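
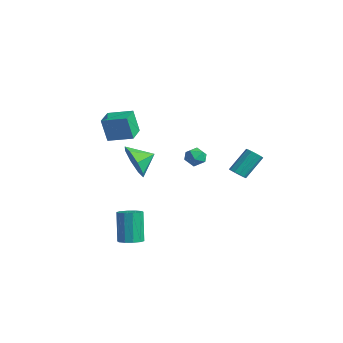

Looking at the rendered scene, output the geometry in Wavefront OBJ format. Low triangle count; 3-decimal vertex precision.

v 2.725 2.898 0.143
v 3.191 2.725 0.325
v 3.142 3.849 1.519
v 2.675 4.022 1.337
v 3.25 2.961 0.106
v 3.2 4.085 1.299
v 3.107 3.173 -0.1
v 3.058 4.297 1.094
v 2.819 3.28 -0.212
v 2.769 4.404 0.981
v 2.495 3.241 -0.189
v 2.445 4.365 1.005
v 2.258 3.071 -0.039
v 2.209 4.195 1.155
v 2.2 2.835 0.181
v 2.15 3.959 1.374
v 2.342 2.623 0.386
v 2.293 3.747 1.58
v 2.631 2.516 0.499
v 2.581 3.64 1.692
v 2.955 2.555 0.475
v 2.905 3.679 1.669
v -1.688 3.291 0.149
v -1.303 3.652 -0.317
v -1.477 2.328 -0.423
v -1.092 2.689 -0.889
v -0.86 2.606 -0.229
v -0.99 3.201 0.124
v -1.79 2.779 -0.864
v -1.92 3.374 -0.511
v -1.366 3.336 -0.943
v -0.791 3.229 -0.551
v -1.989 2.751 -0.189
v -1.414 2.644 0.203
v 3.44 -3.884 3.202
v 3.96 -3.673 2.279
v 3.68 -2.836 3.578
v 3.158 -3.476 2.243
v 2.521 -3.519 2.768
v 2.423 -3.776 3.547
v 2.92 -4.096 4.124
v 3.722 -4.293 4.161
v 4.359 -4.25 3.636
v 4.457 -3.993 2.856
v -0.156 -3.266 3.054
v -0.388 -3.506 4.465
v -0.987 -2.372 3.069
v -1.219 -2.612 4.48
v 0.859 -2.328 3.38
v 0.627 -2.568 4.791
v 0.028 -1.434 3.395
v -0.204 -1.674 4.806
v 2.685 -3.658 -2.938
v 3.319 -3.454 -2.758
v 2.709 -3.117 -1.001
v 2.075 -3.322 -1.182
v 3.105 -3.113 -2.897
v 2.495 -2.776 -1.14
v 2.731 -2.98 -3.053
v 2.121 -2.643 -1.296
v 2.339 -3.106 -3.164
v 1.729 -2.769 -1.408
v 2.079 -3.443 -3.19
v 1.47 -3.106 -1.433
v 2.051 -3.863 -3.119
v 1.441 -3.526 -1.362
v 2.265 -4.204 -2.98
v 1.655 -3.867 -1.223
v 2.639 -4.337 -2.824
v 2.029 -4 -1.067
v 3.031 -4.211 -2.712
v 2.421 -3.874 -0.956
v 3.29 -3.874 -2.687
v 2.681 -3.537 -0.93
f 2 1 5
f 2 5 3
f 3 5 6
f 3 6 4
f 5 1 7
f 5 7 6
f 6 7 8
f 6 8 4
f 7 1 9
f 7 9 8
f 8 9 10
f 8 10 4
f 9 1 11
f 9 11 10
f 10 11 12
f 10 12 4
f 11 1 13
f 11 13 12
f 12 13 14
f 12 14 4
f 13 1 15
f 13 15 14
f 14 15 16
f 14 16 4
f 15 1 17
f 15 17 16
f 16 17 18
f 16 18 4
f 17 1 19
f 17 19 18
f 18 19 20
f 18 20 4
f 19 1 21
f 19 21 20
f 20 21 22
f 20 22 4
f 21 1 2
f 21 2 22
f 22 2 3
f 22 3 4
f 23 34 28
f 23 28 24
f 23 24 30
f 23 30 33
f 23 33 34
f 24 28 32
f 28 34 27
f 34 33 25
f 33 30 29
f 30 24 31
f 26 32 27
f 26 27 25
f 26 25 29
f 26 29 31
f 26 31 32
f 27 32 28
f 25 27 34
f 29 25 33
f 31 29 30
f 32 31 24
f 36 35 38
f 36 38 37
f 38 35 39
f 38 39 37
f 39 35 40
f 39 40 37
f 40 35 41
f 40 41 37
f 41 35 42
f 41 42 37
f 42 35 43
f 42 43 37
f 43 35 44
f 43 44 37
f 44 35 36
f 44 36 37
f 46 48 45
f 49 46 45
f 45 48 47
f 47 49 45
f 46 52 48
f 50 46 49
f 50 52 46
f 48 52 47
f 51 49 47
f 47 52 51
f 51 50 49
f 52 50 51
f 54 53 57
f 54 57 55
f 55 57 58
f 55 58 56
f 57 53 59
f 57 59 58
f 58 59 60
f 58 60 56
f 59 53 61
f 59 61 60
f 60 61 62
f 60 62 56
f 61 53 63
f 61 63 62
f 62 63 64
f 62 64 56
f 63 53 65
f 63 65 64
f 64 65 66
f 64 66 56
f 65 53 67
f 65 67 66
f 66 67 68
f 66 68 56
f 67 53 69
f 67 69 68
f 68 69 70
f 68 70 56
f 69 53 71
f 69 71 70
f 70 71 72
f 70 72 56
f 71 53 73
f 71 73 72
f 72 73 74
f 72 74 56
f 73 53 54
f 73 54 74
f 74 54 55
f 74 55 56



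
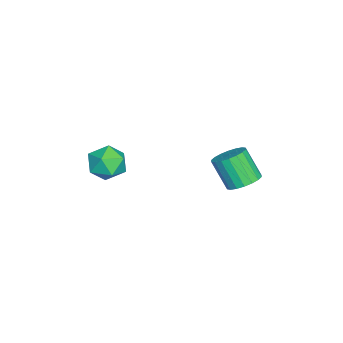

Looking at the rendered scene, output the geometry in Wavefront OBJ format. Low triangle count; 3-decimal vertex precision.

v 0.133 4.009 -4.671
v 1.127 3.806 -4.489
v 0.62 2.829 -2.808
v -0.373 3.031 -2.989
v 1.063 4.207 -4.276
v 0.557 3.229 -2.594
v 0.816 4.568 -4.14
v 0.31 3.59 -2.458
v 0.433 4.819 -4.11
v -0.073 3.841 -2.428
v -0.009 4.909 -4.19
v -0.515 3.931 -2.509
v -0.423 4.821 -4.366
v -0.929 3.843 -2.685
v -0.727 4.572 -4.602
v -1.233 3.594 -2.921
v -0.86 4.211 -4.852
v -1.367 3.234 -3.171
v -0.797 3.811 -5.066
v -1.303 2.833 -3.384
v -0.55 3.45 -5.202
v -1.056 2.472 -3.52
v -0.167 3.199 -5.232
v -0.673 2.221 -3.55
v 0.275 3.109 -5.151
v -0.231 2.131 -3.47
v 0.689 3.197 -4.975
v 0.183 2.219 -3.294
v 0.993 3.446 -4.739
v 0.487 2.468 -3.058
v 2.389 -1.996 -2.117
v 3.216 -2.414 -2.91
v 1.184 -3.486 -2.59
v 2.011 -3.904 -3.383
v 2.231 -3.963 -2.185
v 2.976 -3.042 -1.893
v 1.424 -2.858 -3.607
v 2.169 -1.937 -3.315
v 2.62 -2.946 -3.831
v 3.119 -3.629 -2.952
v 1.281 -2.271 -2.548
v 1.78 -2.954 -1.669
f 2 1 5
f 2 5 3
f 3 5 6
f 3 6 4
f 5 1 7
f 5 7 6
f 6 7 8
f 6 8 4
f 7 1 9
f 7 9 8
f 8 9 10
f 8 10 4
f 9 1 11
f 9 11 10
f 10 11 12
f 10 12 4
f 11 1 13
f 11 13 12
f 12 13 14
f 12 14 4
f 13 1 15
f 13 15 14
f 14 15 16
f 14 16 4
f 15 1 17
f 15 17 16
f 16 17 18
f 16 18 4
f 17 1 19
f 17 19 18
f 18 19 20
f 18 20 4
f 19 1 21
f 19 21 20
f 20 21 22
f 20 22 4
f 21 1 23
f 21 23 22
f 22 23 24
f 22 24 4
f 23 1 25
f 23 25 24
f 24 25 26
f 24 26 4
f 25 1 27
f 25 27 26
f 26 27 28
f 26 28 4
f 27 1 29
f 27 29 28
f 28 29 30
f 28 30 4
f 29 1 2
f 29 2 30
f 30 2 3
f 30 3 4
f 31 42 36
f 31 36 32
f 31 32 38
f 31 38 41
f 31 41 42
f 32 36 40
f 36 42 35
f 42 41 33
f 41 38 37
f 38 32 39
f 34 40 35
f 34 35 33
f 34 33 37
f 34 37 39
f 34 39 40
f 35 40 36
f 33 35 42
f 37 33 41
f 39 37 38
f 40 39 32



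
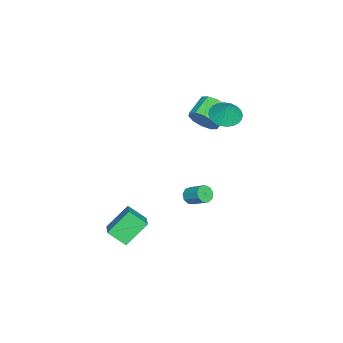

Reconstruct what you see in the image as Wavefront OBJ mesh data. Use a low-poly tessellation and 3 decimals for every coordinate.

v -2.553 -0.263 1.76
v -2.217 -0.616 2.599
v -3.431 -0.249 3.239
v -3.767 0.103 2.4
v -2.061 -0.038 2.565
v -3.275 0.328 3.205
v -2.093 0.454 2.224
v -3.306 0.82 2.863
v -2.3 0.672 1.705
v -3.514 1.038 2.345
v -2.604 0.533 1.208
v -3.818 0.899 1.847
v -2.889 0.089 0.921
v -4.103 0.456 1.561
v -3.045 -0.488 0.955
v -4.259 -0.122 1.595
v -3.014 -0.98 1.297
v -4.227 -0.614 1.936
v -2.806 -1.198 1.815
v -4.02 -0.832 2.455
v -2.502 -1.059 2.313
v -3.716 -0.693 2.952
v 2.523 -1.994 -3.202
v 2.528 -3.048 -2.408
v 3.986 -1.434 -2.468
v 3.991 -2.488 -1.673
v 3.489 -2.912 -4.427
v 3.494 -3.966 -3.632
v 4.952 -2.352 -3.692
v 4.957 -3.406 -2.898
v 0.93 0.055 -2.036
v 1.15 0.3 -2.513
v 1.55 1.25 -1.842
v 1.33 1.005 -1.364
v 0.776 0.42 -2.46
v 1.176 1.369 -1.788
v 0.473 0.369 -2.208
v 0.874 1.319 -1.536
v 0.385 0.172 -1.875
v 0.785 1.121 -1.204
v 0.551 -0.08 -1.618
v 0.951 0.869 -0.946
v 0.895 -0.269 -1.556
v 1.295 0.68 -0.885
v 1.255 -0.306 -1.719
v 1.655 0.644 -1.047
v 1.463 -0.174 -2.03
v 1.863 0.776 -1.358
v 1.421 0.066 -2.343
v 1.822 1.015 -1.672
v -2.205 1.113 2.806
v -1.561 0.405 2.734
v -1.755 1.407 3.934
v -1.371 0.691 2.584
v -1.309 1.042 2.468
v -1.383 1.403 2.403
v -1.582 1.72 2.4
v -1.876 1.945 2.458
v -2.22 2.043 2.569
v -2.561 2 2.717
v -2.849 1.821 2.878
v -3.038 1.535 3.027
v -3.1 1.184 3.144
v -3.026 0.823 3.208
v -2.827 0.506 3.212
v -2.534 0.281 3.153
v -2.19 0.183 3.042
v -1.848 0.226 2.895
f 2 1 5
f 2 5 3
f 3 5 6
f 3 6 4
f 5 1 7
f 5 7 6
f 6 7 8
f 6 8 4
f 7 1 9
f 7 9 8
f 8 9 10
f 8 10 4
f 9 1 11
f 9 11 10
f 10 11 12
f 10 12 4
f 11 1 13
f 11 13 12
f 12 13 14
f 12 14 4
f 13 1 15
f 13 15 14
f 14 15 16
f 14 16 4
f 15 1 17
f 15 17 16
f 16 17 18
f 16 18 4
f 17 1 19
f 17 19 18
f 18 19 20
f 18 20 4
f 19 1 21
f 19 21 20
f 20 21 22
f 20 22 4
f 21 1 2
f 21 2 22
f 22 2 3
f 22 3 4
f 24 26 23
f 27 24 23
f 23 26 25
f 25 27 23
f 24 30 26
f 28 24 27
f 28 30 24
f 26 30 25
f 29 27 25
f 25 30 29
f 29 28 27
f 30 28 29
f 32 31 35
f 32 35 33
f 33 35 36
f 33 36 34
f 35 31 37
f 35 37 36
f 36 37 38
f 36 38 34
f 37 31 39
f 37 39 38
f 38 39 40
f 38 40 34
f 39 31 41
f 39 41 40
f 40 41 42
f 40 42 34
f 41 31 43
f 41 43 42
f 42 43 44
f 42 44 34
f 43 31 45
f 43 45 44
f 44 45 46
f 44 46 34
f 45 31 47
f 45 47 46
f 46 47 48
f 46 48 34
f 47 31 49
f 47 49 48
f 48 49 50
f 48 50 34
f 49 31 32
f 49 32 50
f 50 32 33
f 50 33 34
f 52 51 54
f 52 54 53
f 54 51 55
f 54 55 53
f 55 51 56
f 55 56 53
f 56 51 57
f 56 57 53
f 57 51 58
f 57 58 53
f 58 51 59
f 58 59 53
f 59 51 60
f 59 60 53
f 60 51 61
f 60 61 53
f 61 51 62
f 61 62 53
f 62 51 63
f 62 63 53
f 63 51 64
f 63 64 53
f 64 51 65
f 64 65 53
f 65 51 66
f 65 66 53
f 66 51 67
f 66 67 53
f 67 51 68
f 67 68 53
f 68 51 52
f 68 52 53



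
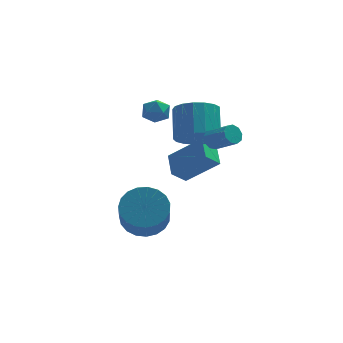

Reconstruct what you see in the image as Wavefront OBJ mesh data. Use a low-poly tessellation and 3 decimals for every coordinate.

v 2.457 -0.336 0.179
v 3.416 -0.644 0.395
v 3.562 0.608 1.536
v 2.603 0.916 1.321
v 3.476 -0.318 0.03
v 3.622 0.933 1.171
v 3.303 0.004 -0.301
v 3.448 1.255 0.841
v 2.936 0.248 -0.522
v 3.081 1.499 0.62
v 2.459 0.358 -0.582
v 2.605 1.61 0.56
v 1.982 0.31 -0.468
v 2.128 1.561 0.674
v 1.614 0.113 -0.205
v 1.759 1.365 0.936
v 1.439 -0.186 0.145
v 1.584 1.065 1.286
v 1.497 -0.52 0.503
v 1.643 0.732 1.645
v 1.775 -0.811 0.787
v 1.921 0.44 1.929
v 2.21 -0.994 0.932
v 2.355 0.258 2.074
v 2.701 -1.025 0.905
v 2.846 0.226 2.046
v 3.136 -0.899 0.711
v 3.282 0.352 1.852
v 2.933 -1.396 0.672
v 3.277 -1.412 0.282
v 4.03 -2.161 0.979
v 3.687 -2.144 1.368
v 3.35 -1.138 0.497
v 4.103 -1.887 1.194
v 3.228 -0.985 0.794
v 3.981 -1.734 1.491
v 2.968 -1.024 1.034
v 3.721 -1.773 1.73
v 2.692 -1.237 1.104
v 3.445 -1.985 1.8
v 2.529 -1.524 0.972
v 3.282 -2.272 1.668
v 2.555 -1.751 0.699
v 3.308 -2.5 1.396
v 2.758 -1.812 0.414
v 3.511 -2.561 1.111
v 3.043 -1.678 0.249
v 3.796 -2.427 0.946
v 0.39 1.622 1.396
v 0.67 1.974 0.853
v 1.15 0.786 1.247
v 1.43 1.138 0.704
v 1.504 1.385 1.36
v 1.034 1.902 1.452
v 0.786 0.858 0.648
v 0.316 1.375 0.74
v 0.915 1.502 0.391
v 1.358 1.827 0.831
v 0.462 0.933 1.269
v 0.905 1.258 1.709
v -0.131 -2.858 -2.89
v 0.867 -3.166 -3.068
v 0.69 -4.61 -1.568
v -0.309 -4.302 -1.39
v 0.921 -2.854 -2.762
v 0.744 -4.298 -1.261
v 0.793 -2.542 -2.477
v 0.615 -3.987 -0.977
v 0.504 -2.286 -2.264
v 0.327 -3.73 -0.764
v 0.107 -2.128 -2.159
v -0.071 -3.572 -0.659
v -0.333 -2.096 -2.181
v -0.51 -3.54 -0.681
v -0.737 -2.196 -2.325
v -0.914 -3.641 -0.825
v -1.037 -2.411 -2.567
v -1.214 -3.855 -1.067
v -1.18 -2.703 -2.865
v -1.357 -4.147 -1.364
v -1.142 -3.021 -3.167
v -1.319 -4.466 -1.666
v -0.929 -3.312 -3.421
v -1.106 -4.756 -1.921
v -0.578 -3.524 -3.584
v -0.755 -4.968 -2.083
v -0.15 -3.62 -3.626
v -0.327 -5.065 -2.126
v 0.281 -3.585 -3.542
v 0.104 -5.029 -2.041
v 0.641 -3.425 -3.344
v 0.464 -4.869 -1.844
v 2.781 -0.611 -0.814
v 2.796 0.547 -0.342
v 1.377 -0.074 -2.088
v 1.392 1.083 -1.616
v 3.448 -0.363 -1.444
v 3.463 0.794 -0.972
v 2.044 0.173 -2.718
v 2.059 1.331 -2.246
f 2 1 5
f 2 5 3
f 3 5 6
f 3 6 4
f 5 1 7
f 5 7 6
f 6 7 8
f 6 8 4
f 7 1 9
f 7 9 8
f 8 9 10
f 8 10 4
f 9 1 11
f 9 11 10
f 10 11 12
f 10 12 4
f 11 1 13
f 11 13 12
f 12 13 14
f 12 14 4
f 13 1 15
f 13 15 14
f 14 15 16
f 14 16 4
f 15 1 17
f 15 17 16
f 16 17 18
f 16 18 4
f 17 1 19
f 17 19 18
f 18 19 20
f 18 20 4
f 19 1 21
f 19 21 20
f 20 21 22
f 20 22 4
f 21 1 23
f 21 23 22
f 22 23 24
f 22 24 4
f 23 1 25
f 23 25 24
f 24 25 26
f 24 26 4
f 25 1 27
f 25 27 26
f 26 27 28
f 26 28 4
f 27 1 2
f 27 2 28
f 28 2 3
f 28 3 4
f 30 29 33
f 30 33 31
f 31 33 34
f 31 34 32
f 33 29 35
f 33 35 34
f 34 35 36
f 34 36 32
f 35 29 37
f 35 37 36
f 36 37 38
f 36 38 32
f 37 29 39
f 37 39 38
f 38 39 40
f 38 40 32
f 39 29 41
f 39 41 40
f 40 41 42
f 40 42 32
f 41 29 43
f 41 43 42
f 42 43 44
f 42 44 32
f 43 29 45
f 43 45 44
f 44 45 46
f 44 46 32
f 45 29 47
f 45 47 46
f 46 47 48
f 46 48 32
f 47 29 30
f 47 30 48
f 48 30 31
f 48 31 32
f 49 60 54
f 49 54 50
f 49 50 56
f 49 56 59
f 49 59 60
f 50 54 58
f 54 60 53
f 60 59 51
f 59 56 55
f 56 50 57
f 52 58 53
f 52 53 51
f 52 51 55
f 52 55 57
f 52 57 58
f 53 58 54
f 51 53 60
f 55 51 59
f 57 55 56
f 58 57 50
f 62 61 65
f 62 65 63
f 63 65 66
f 63 66 64
f 65 61 67
f 65 67 66
f 66 67 68
f 66 68 64
f 67 61 69
f 67 69 68
f 68 69 70
f 68 70 64
f 69 61 71
f 69 71 70
f 70 71 72
f 70 72 64
f 71 61 73
f 71 73 72
f 72 73 74
f 72 74 64
f 73 61 75
f 73 75 74
f 74 75 76
f 74 76 64
f 75 61 77
f 75 77 76
f 76 77 78
f 76 78 64
f 77 61 79
f 77 79 78
f 78 79 80
f 78 80 64
f 79 61 81
f 79 81 80
f 80 81 82
f 80 82 64
f 81 61 83
f 81 83 82
f 82 83 84
f 82 84 64
f 83 61 85
f 83 85 84
f 84 85 86
f 84 86 64
f 85 61 87
f 85 87 86
f 86 87 88
f 86 88 64
f 87 61 89
f 87 89 88
f 88 89 90
f 88 90 64
f 89 61 91
f 89 91 90
f 90 91 92
f 90 92 64
f 91 61 62
f 91 62 92
f 92 62 63
f 92 63 64
f 94 96 93
f 97 94 93
f 93 96 95
f 95 97 93
f 94 100 96
f 98 94 97
f 98 100 94
f 96 100 95
f 99 97 95
f 95 100 99
f 99 98 97
f 100 98 99



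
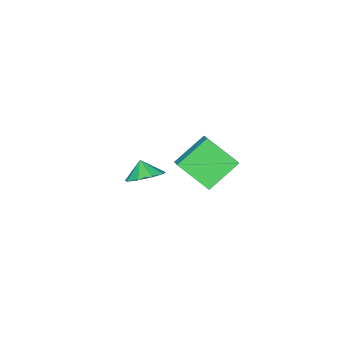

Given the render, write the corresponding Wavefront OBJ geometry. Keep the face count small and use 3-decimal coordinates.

v 0.944 -3.535 -3.392
v 1.602 -4.329 -3.712
v 0.676 -4.105 -2.528
v 1.971 -3.853 -3.284
v 1.859 -3.228 -2.906
v 1.319 -2.747 -2.755
v 0.604 -2.634 -2.903
v 0.048 -2.942 -3.279
v -0.088 -3.528 -3.709
v 0.259 -4.117 -3.99
v 0.926 -4.433 -3.991
v 1.892 2.964 1.99
v 2.403 1.451 3.307
v 2.562 3.704 2.581
v 3.072 2.191 3.898
v 3.488 2.469 0.802
v 3.998 0.956 2.119
v 4.157 3.209 1.393
v 4.668 1.696 2.71
f 2 1 4
f 2 4 3
f 4 1 5
f 4 5 3
f 5 1 6
f 5 6 3
f 6 1 7
f 6 7 3
f 7 1 8
f 7 8 3
f 8 1 9
f 8 9 3
f 9 1 10
f 9 10 3
f 10 1 11
f 10 11 3
f 11 1 2
f 11 2 3
f 13 15 12
f 16 13 12
f 12 15 14
f 14 16 12
f 13 19 15
f 17 13 16
f 17 19 13
f 15 19 14
f 18 16 14
f 14 19 18
f 18 17 16
f 19 17 18



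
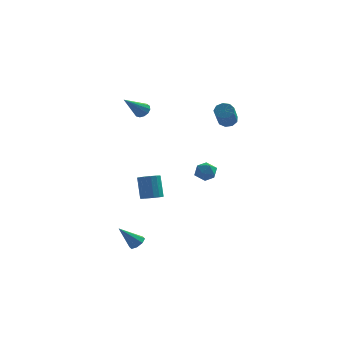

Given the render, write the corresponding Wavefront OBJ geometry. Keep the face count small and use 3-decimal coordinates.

v -3.411 3.799 2.739
v -3.194 4.063 3.143
v -4.289 2.801 3.861
v -3.446 4.207 3.074
v -3.687 4.222 2.898
v -3.84 4.102 2.671
v -3.857 3.885 2.466
v -3.732 3.641 2.348
v -3.505 3.447 2.353
v -3.248 3.365 2.481
v -3.043 3.42 2.69
v -2.954 3.595 2.915
v -3.01 3.835 3.084
v -2.833 -3.269 -4.104
v -2.585 -2.915 -3.816
v -3.747 -3.531 -2.996
v -2.884 -2.758 -4.025
v -3.154 -2.9 -4.281
v -3.235 -3.259 -4.433
v -3.082 -3.624 -4.393
v -2.782 -3.781 -4.183
v -2.513 -3.638 -3.927
v -2.431 -3.28 -3.775
v 1.386 1.883 2.962
v 1.655 2.198 3.339
v 1.564 1.012 4.395
v 1.294 0.697 4.018
v 1.277 2.253 3.368
v 1.186 1.067 4.424
v 0.95 2.135 3.208
v 0.859 0.949 4.263
v 0.827 1.899 2.932
v 0.736 0.713 3.988
v 0.965 1.656 2.671
v 0.874 0.47 3.726
v 1.3 1.518 2.546
v 1.209 0.333 3.601
v 1.675 1.552 2.615
v 1.584 0.366 3.671
v 1.915 1.74 2.848
v 1.824 0.555 3.903
v 1.907 1.995 3.133
v 1.816 0.81 4.189
v 0.599 -1.877 1.242
v 1.161 -2.055 0.94
v 0.039 -2.485 0.56
v 0.601 -2.663 0.258
v 0.473 -2.875 0.873
v 0.819 -2.499 1.294
v 0.381 -2.041 0.206
v 0.727 -1.665 0.627
v 1.026 -2.157 0.3
v 1.083 -2.672 0.712
v 0.117 -1.868 0.788
v 0.174 -2.383 1.2
v -2.464 0.113 -2.285
v -2.027 0.549 -2.408
v -2.258 1.144 -1.117
v -2.696 0.707 -0.995
v -2.306 0.677 -2.517
v -2.538 1.272 -1.226
v -2.628 0.653 -2.564
v -2.859 1.248 -1.273
v -2.906 0.485 -2.536
v -3.137 1.08 -1.245
v -3.066 0.217 -2.441
v -3.297 0.812 -1.15
v -3.064 -0.079 -2.305
v -3.295 0.516 -1.014
v -2.902 -0.324 -2.163
v -3.133 0.271 -0.872
v -2.622 -0.452 -2.054
v -2.854 0.143 -0.763
v -2.301 -0.428 -2.007
v -2.532 0.167 -0.716
v -2.023 -0.26 -2.035
v -2.254 0.335 -0.744
v -1.863 0.008 -2.13
v -2.094 0.603 -0.839
v -1.865 0.304 -2.266
v -2.096 0.899 -0.975
f 2 1 4
f 2 4 3
f 4 1 5
f 4 5 3
f 5 1 6
f 5 6 3
f 6 1 7
f 6 7 3
f 7 1 8
f 7 8 3
f 8 1 9
f 8 9 3
f 9 1 10
f 9 10 3
f 10 1 11
f 10 11 3
f 11 1 12
f 11 12 3
f 12 1 13
f 12 13 3
f 13 1 2
f 13 2 3
f 15 14 17
f 15 17 16
f 17 14 18
f 17 18 16
f 18 14 19
f 18 19 16
f 19 14 20
f 19 20 16
f 20 14 21
f 20 21 16
f 21 14 22
f 21 22 16
f 22 14 23
f 22 23 16
f 23 14 15
f 23 15 16
f 25 24 28
f 25 28 26
f 26 28 29
f 26 29 27
f 28 24 30
f 28 30 29
f 29 30 31
f 29 31 27
f 30 24 32
f 30 32 31
f 31 32 33
f 31 33 27
f 32 24 34
f 32 34 33
f 33 34 35
f 33 35 27
f 34 24 36
f 34 36 35
f 35 36 37
f 35 37 27
f 36 24 38
f 36 38 37
f 37 38 39
f 37 39 27
f 38 24 40
f 38 40 39
f 39 40 41
f 39 41 27
f 40 24 42
f 40 42 41
f 41 42 43
f 41 43 27
f 42 24 25
f 42 25 43
f 43 25 26
f 43 26 27
f 44 55 49
f 44 49 45
f 44 45 51
f 44 51 54
f 44 54 55
f 45 49 53
f 49 55 48
f 55 54 46
f 54 51 50
f 51 45 52
f 47 53 48
f 47 48 46
f 47 46 50
f 47 50 52
f 47 52 53
f 48 53 49
f 46 48 55
f 50 46 54
f 52 50 51
f 53 52 45
f 57 56 60
f 57 60 58
f 58 60 61
f 58 61 59
f 60 56 62
f 60 62 61
f 61 62 63
f 61 63 59
f 62 56 64
f 62 64 63
f 63 64 65
f 63 65 59
f 64 56 66
f 64 66 65
f 65 66 67
f 65 67 59
f 66 56 68
f 66 68 67
f 67 68 69
f 67 69 59
f 68 56 70
f 68 70 69
f 69 70 71
f 69 71 59
f 70 56 72
f 70 72 71
f 71 72 73
f 71 73 59
f 72 56 74
f 72 74 73
f 73 74 75
f 73 75 59
f 74 56 76
f 74 76 75
f 75 76 77
f 75 77 59
f 76 56 78
f 76 78 77
f 77 78 79
f 77 79 59
f 78 56 80
f 78 80 79
f 79 80 81
f 79 81 59
f 80 56 57
f 80 57 81
f 81 57 58
f 81 58 59



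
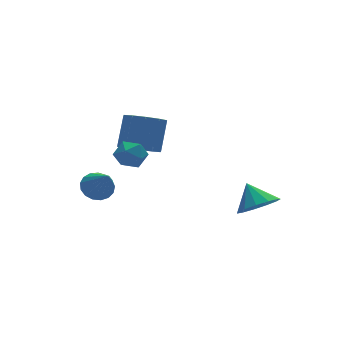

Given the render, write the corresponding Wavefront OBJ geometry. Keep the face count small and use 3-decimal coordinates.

v -1.935 1.492 2.671
v -1.203 0.768 2.69
v -0.533 1.484 4.187
v -1.265 2.208 4.169
v -0.983 1.262 2.355
v -0.312 1.978 3.852
v -1.126 1.844 2.14
v -0.455 2.56 3.637
v -1.578 2.291 2.129
v -0.908 3.008 3.626
v -2.167 2.434 2.325
v -1.497 3.15 3.822
v -2.667 2.216 2.653
v -1.997 2.932 4.15
v -2.888 1.722 2.988
v -2.217 2.438 4.485
v -2.745 1.14 3.203
v -2.074 1.856 4.7
v -2.292 0.692 3.214
v -1.622 1.409 4.711
v -1.703 0.55 3.018
v -1.033 1.266 4.515
v -3.882 1.746 0.651
v -3.093 1.876 0.781
v -3.898 0.454 2.029
v -3.269 2.129 1.017
v -3.585 2.294 1.168
v -3.97 2.334 1.201
v -4.334 2.239 1.108
v -4.595 2.032 0.91
v -4.692 1.758 0.653
v -4.604 1.482 0.395
v -4.351 1.267 0.196
v -3.99 1.161 0.101
v -3.604 1.19 0.132
v -3.283 1.346 0.282
v -3.098 1.593 0.516
v -3.27 0.631 3.42
v -2.572 0.357 3.777
v -3.668 -0.637 3.223
v -2.97 -0.911 3.58
v -3.548 -0.53 4.038
v -3.302 0.255 4.16
v -2.938 -0.535 2.84
v -2.692 0.25 2.962
v -2.367 -0.363 3.419
v -2.744 -0.36 4.159
v -3.496 0.08 2.841
v -3.873 0.083 3.581
v 1.668 -3.014 0.435
v 2.285 -3.603 1.047
v 1.572 -2.086 1.425
v 2.644 -3.244 0.745
v 2.694 -2.811 0.344
v 2.418 -2.442 -0.027
v 1.904 -2.255 -0.252
v 1.315 -2.309 -0.259
v 0.838 -2.586 -0.045
v 0.624 -2.999 0.32
v 0.742 -3.417 0.723
v 1.154 -3.706 1.034
v 1.729 -3.776 1.154
f 2 1 5
f 2 5 3
f 3 5 6
f 3 6 4
f 5 1 7
f 5 7 6
f 6 7 8
f 6 8 4
f 7 1 9
f 7 9 8
f 8 9 10
f 8 10 4
f 9 1 11
f 9 11 10
f 10 11 12
f 10 12 4
f 11 1 13
f 11 13 12
f 12 13 14
f 12 14 4
f 13 1 15
f 13 15 14
f 14 15 16
f 14 16 4
f 15 1 17
f 15 17 16
f 16 17 18
f 16 18 4
f 17 1 19
f 17 19 18
f 18 19 20
f 18 20 4
f 19 1 21
f 19 21 20
f 20 21 22
f 20 22 4
f 21 1 2
f 21 2 22
f 22 2 3
f 22 3 4
f 24 23 26
f 24 26 25
f 26 23 27
f 26 27 25
f 27 23 28
f 27 28 25
f 28 23 29
f 28 29 25
f 29 23 30
f 29 30 25
f 30 23 31
f 30 31 25
f 31 23 32
f 31 32 25
f 32 23 33
f 32 33 25
f 33 23 34
f 33 34 25
f 34 23 35
f 34 35 25
f 35 23 36
f 35 36 25
f 36 23 37
f 36 37 25
f 37 23 24
f 37 24 25
f 38 49 43
f 38 43 39
f 38 39 45
f 38 45 48
f 38 48 49
f 39 43 47
f 43 49 42
f 49 48 40
f 48 45 44
f 45 39 46
f 41 47 42
f 41 42 40
f 41 40 44
f 41 44 46
f 41 46 47
f 42 47 43
f 40 42 49
f 44 40 48
f 46 44 45
f 47 46 39
f 51 50 53
f 51 53 52
f 53 50 54
f 53 54 52
f 54 50 55
f 54 55 52
f 55 50 56
f 55 56 52
f 56 50 57
f 56 57 52
f 57 50 58
f 57 58 52
f 58 50 59
f 58 59 52
f 59 50 60
f 59 60 52
f 60 50 61
f 60 61 52
f 61 50 62
f 61 62 52
f 62 50 51
f 62 51 52



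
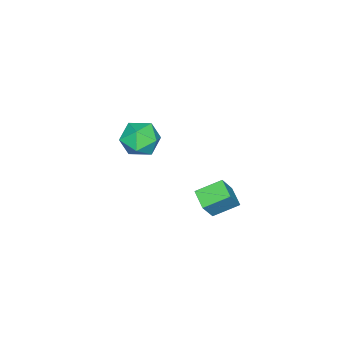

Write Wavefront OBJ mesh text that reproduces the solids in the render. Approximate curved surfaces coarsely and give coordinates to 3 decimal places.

v -1.761 -2.185 2.089
v -0.949 -1.404 1.593
v -1.231 -3.576 0.767
v -0.419 -2.795 0.271
v -0.227 -3.249 1.398
v -0.554 -2.389 2.215
v -1.626 -2.591 0.145
v -1.953 -1.731 0.962
v -0.866 -1.655 0.391
v -0.001 -2.062 1.166
v -2.179 -2.918 1.194
v -1.314 -3.325 1.969
v 2.605 3.917 0.633
v 1.921 3.08 1.026
v 1.7 4.97 1.3
v 1.017 4.133 1.693
v 3.483 3.827 1.967
v 2.8 2.99 2.36
v 2.579 4.88 2.634
v 1.895 4.043 3.027
f 1 12 6
f 1 6 2
f 1 2 8
f 1 8 11
f 1 11 12
f 2 6 10
f 6 12 5
f 12 11 3
f 11 8 7
f 8 2 9
f 4 10 5
f 4 5 3
f 4 3 7
f 4 7 9
f 4 9 10
f 5 10 6
f 3 5 12
f 7 3 11
f 9 7 8
f 10 9 2
f 14 16 13
f 17 14 13
f 13 16 15
f 15 17 13
f 14 20 16
f 18 14 17
f 18 20 14
f 16 20 15
f 19 17 15
f 15 20 19
f 19 18 17
f 20 18 19



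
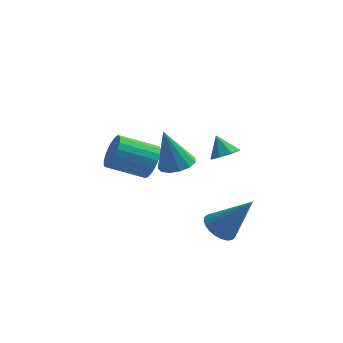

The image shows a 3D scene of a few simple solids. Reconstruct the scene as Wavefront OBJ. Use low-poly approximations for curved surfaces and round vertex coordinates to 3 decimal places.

v -0.697 0.177 -2.18
v -0.279 -0.128 -1.469
v -1.884 -0.601 -0.728
v -2.303 -0.297 -1.44
v -0.34 0.221 -1.377
v -1.945 -0.252 -0.637
v -0.463 0.562 -1.425
v -2.068 0.089 -0.684
v -0.626 0.837 -1.603
v -2.231 0.364 -0.863
v -0.801 0.998 -1.881
v -2.407 0.524 -1.141
v -0.959 1.016 -2.211
v -2.564 0.543 -1.47
v -1.071 0.89 -2.535
v -2.677 0.417 -1.795
v -1.119 0.64 -2.798
v -2.724 0.167 -2.058
v -1.094 0.31 -2.955
v -2.699 -0.163 -2.214
v -1 -0.043 -2.977
v -2.605 -0.516 -2.236
v -0.854 -0.358 -2.861
v -2.459 -0.831 -2.121
v -0.681 -0.581 -2.628
v -2.286 -1.054 -1.888
v -0.511 -0.672 -2.318
v -2.116 -1.145 -1.577
v -0.373 -0.617 -1.983
v -1.978 -1.09 -1.243
v -0.291 -0.425 -1.683
v -1.896 -0.898 -0.942
v 2.792 -2.623 -3.891
v 3.431 -2.672 -4.386
v 4.128 -2.597 -2.169
v 3.395 -2.359 -4.363
v 3.267 -2.086 -4.268
v 3.067 -1.895 -4.115
v 2.825 -1.814 -3.929
v 2.578 -1.857 -3.736
v 2.363 -2.016 -3.567
v 2.214 -2.268 -3.448
v 2.153 -2.574 -3.396
v 2.189 -2.887 -3.419
v 2.316 -3.16 -3.514
v 2.517 -3.351 -3.666
v 2.759 -3.431 -3.853
v 3.006 -3.389 -4.046
v 3.22 -3.229 -4.214
v 3.369 -2.978 -4.334
v 3.059 -2.969 0.663
v 3.411 -3.403 1.032
v 2.601 -2.631 1.497
v 3.649 -2.952 0.98
v 3.541 -2.511 0.741
v 3.151 -2.338 0.457
v 2.707 -2.535 0.293
v 2.469 -2.987 0.346
v 2.576 -3.428 0.584
v 2.967 -3.6 0.869
v 1.119 -3.054 -0.106
v 1.745 -3.504 0.065
v 0.581 -3.106 1.726
v 1.877 -3.082 0.116
v 1.768 -2.651 0.096
v 1.453 -2.348 0.012
v 1.032 -2.268 -0.109
v 0.639 -2.439 -0.229
v 0.398 -2.804 -0.311
v 0.386 -3.249 -0.327
v 0.607 -3.631 -0.273
v 0.99 -3.831 -0.166
v 1.414 -3.783 -0.04
f 2 1 5
f 2 5 3
f 3 5 6
f 3 6 4
f 5 1 7
f 5 7 6
f 6 7 8
f 6 8 4
f 7 1 9
f 7 9 8
f 8 9 10
f 8 10 4
f 9 1 11
f 9 11 10
f 10 11 12
f 10 12 4
f 11 1 13
f 11 13 12
f 12 13 14
f 12 14 4
f 13 1 15
f 13 15 14
f 14 15 16
f 14 16 4
f 15 1 17
f 15 17 16
f 16 17 18
f 16 18 4
f 17 1 19
f 17 19 18
f 18 19 20
f 18 20 4
f 19 1 21
f 19 21 20
f 20 21 22
f 20 22 4
f 21 1 23
f 21 23 22
f 22 23 24
f 22 24 4
f 23 1 25
f 23 25 24
f 24 25 26
f 24 26 4
f 25 1 27
f 25 27 26
f 26 27 28
f 26 28 4
f 27 1 29
f 27 29 28
f 28 29 30
f 28 30 4
f 29 1 31
f 29 31 30
f 30 31 32
f 30 32 4
f 31 1 2
f 31 2 32
f 32 2 3
f 32 3 4
f 34 33 36
f 34 36 35
f 36 33 37
f 36 37 35
f 37 33 38
f 37 38 35
f 38 33 39
f 38 39 35
f 39 33 40
f 39 40 35
f 40 33 41
f 40 41 35
f 41 33 42
f 41 42 35
f 42 33 43
f 42 43 35
f 43 33 44
f 43 44 35
f 44 33 45
f 44 45 35
f 45 33 46
f 45 46 35
f 46 33 47
f 46 47 35
f 47 33 48
f 47 48 35
f 48 33 49
f 48 49 35
f 49 33 50
f 49 50 35
f 50 33 34
f 50 34 35
f 52 51 54
f 52 54 53
f 54 51 55
f 54 55 53
f 55 51 56
f 55 56 53
f 56 51 57
f 56 57 53
f 57 51 58
f 57 58 53
f 58 51 59
f 58 59 53
f 59 51 60
f 59 60 53
f 60 51 52
f 60 52 53
f 62 61 64
f 62 64 63
f 64 61 65
f 64 65 63
f 65 61 66
f 65 66 63
f 66 61 67
f 66 67 63
f 67 61 68
f 67 68 63
f 68 61 69
f 68 69 63
f 69 61 70
f 69 70 63
f 70 61 71
f 70 71 63
f 71 61 72
f 71 72 63
f 72 61 73
f 72 73 63
f 73 61 62
f 73 62 63



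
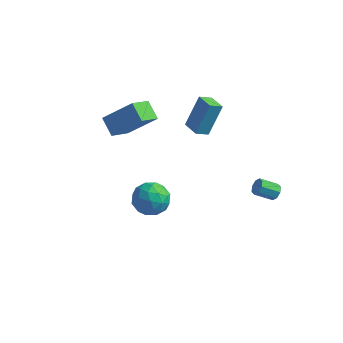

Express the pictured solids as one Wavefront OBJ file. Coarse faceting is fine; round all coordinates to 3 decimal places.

v -4.251 1.149 1.803
v -4.458 -0.181 2.531
v -2.72 1.71 3.265
v -2.927 0.38 3.993
v -3.373 0.62 1.087
v -3.58 -0.71 1.815
v -1.842 1.181 2.549
v -2.049 -0.149 3.277
v 4.016 3.752 -3.299
v 4.401 3.549 -2.979
v 3.569 2.945 -2.361
v 3.184 3.148 -2.681
v 4.248 3.906 -2.836
v 3.416 3.302 -2.218
v 3.96 4.172 -2.965
v 3.127 3.568 -2.346
v 3.704 4.193 -3.289
v 2.872 3.588 -2.671
v 3.631 3.955 -3.619
v 2.799 3.351 -3.001
v 3.784 3.598 -3.762
v 2.952 2.994 -3.144
v 4.073 3.332 -3.634
v 3.24 2.728 -3.015
v 4.328 3.312 -3.309
v 3.496 2.707 -2.691
v 0.254 -2.695 1.17
v 1.176 -3.185 0.882
v -0.576 -3.475 -0.162
v 0.346 -3.965 -0.45
v -0.154 -4.248 0.468
v 0.359 -3.766 1.291
v 0.241 -2.894 -0.571
v 0.754 -2.412 0.252
v 1.168 -3.307 -0.194
v 0.924 -4.145 0.448
v -0.324 -2.515 0.272
v -0.568 -3.353 0.914
v 0.788 -2.871 1.143
v -0.188 -3.789 -0.423
v -0.482 -3.955 0.117
v 0.06 -4.243 -0.052
v 0.308 -3.213 1.383
v 0.85 -3.501 1.214
v 0.068 -4.126 0.971
v -0.25 -3.159 -0.494
v 0.292 -3.447 -0.663
v 0.54 -2.417 0.772
v 1.082 -2.705 0.603
v 0.532 -2.534 -0.251
v 1.325 -3.231 0.341
v 0.837 -3.69 -0.442
v 0.775 -3.06 -0.513
v 1.077 -2.777 -0.029
v 1.182 -3.723 0.719
v 0.694 -4.182 -0.064
v 0.4 -4.349 0.476
v 0.702 -4.065 0.959
v 1.177 -3.796 0.086
v -0.094 -2.478 0.784
v -0.582 -2.937 0.001
v -0.102 -2.595 -0.239
v 0.2 -2.311 0.244
v -0.237 -2.97 1.162
v -0.725 -3.429 0.379
v -0.477 -3.883 0.749
v -0.175 -3.6 1.233
v -0.577 -2.864 0.634
v -0.436 1.649 2.291
v -0.083 2.532 4.107
v -0.012 2.285 1.898
v 0.342 3.169 3.714
v 0.518 1.071 2.386
v 0.872 1.955 4.202
v 0.943 1.708 1.993
v 1.296 2.591 3.809
f 2 4 1
f 5 2 1
f 1 4 3
f 3 5 1
f 2 8 4
f 6 2 5
f 6 8 2
f 4 8 3
f 7 5 3
f 3 8 7
f 7 6 5
f 8 6 7
f 10 9 13
f 10 13 11
f 11 13 14
f 11 14 12
f 13 9 15
f 13 15 14
f 14 15 16
f 14 16 12
f 15 9 17
f 15 17 16
f 16 17 18
f 16 18 12
f 17 9 19
f 17 19 18
f 18 19 20
f 18 20 12
f 19 9 21
f 19 21 20
f 20 21 22
f 20 22 12
f 21 9 23
f 21 23 22
f 22 23 24
f 22 24 12
f 23 9 25
f 23 25 24
f 24 25 26
f 24 26 12
f 25 9 10
f 25 10 26
f 26 10 11
f 26 11 12
f 27 64 43
f 64 38 67
f 43 67 32
f 64 67 43
f 27 43 39
f 43 32 44
f 39 44 28
f 43 44 39
f 27 39 48
f 39 28 49
f 48 49 34
f 39 49 48
f 27 48 60
f 48 34 63
f 60 63 37
f 48 63 60
f 27 60 64
f 60 37 68
f 64 68 38
f 60 68 64
f 28 44 55
f 44 32 58
f 55 58 36
f 44 58 55
f 32 67 45
f 67 38 66
f 45 66 31
f 67 66 45
f 38 68 65
f 68 37 61
f 65 61 29
f 68 61 65
f 37 63 62
f 63 34 50
f 62 50 33
f 63 50 62
f 34 49 54
f 49 28 51
f 54 51 35
f 49 51 54
f 30 56 42
f 56 36 57
f 42 57 31
f 56 57 42
f 30 42 40
f 42 31 41
f 40 41 29
f 42 41 40
f 30 40 47
f 40 29 46
f 47 46 33
f 40 46 47
f 30 47 52
f 47 33 53
f 52 53 35
f 47 53 52
f 30 52 56
f 52 35 59
f 56 59 36
f 52 59 56
f 31 57 45
f 57 36 58
f 45 58 32
f 57 58 45
f 29 41 65
f 41 31 66
f 65 66 38
f 41 66 65
f 33 46 62
f 46 29 61
f 62 61 37
f 46 61 62
f 35 53 54
f 53 33 50
f 54 50 34
f 53 50 54
f 36 59 55
f 59 35 51
f 55 51 28
f 59 51 55
f 70 72 69
f 73 70 69
f 69 72 71
f 71 73 69
f 70 76 72
f 74 70 73
f 74 76 70
f 72 76 71
f 75 73 71
f 71 76 75
f 75 74 73
f 76 74 75



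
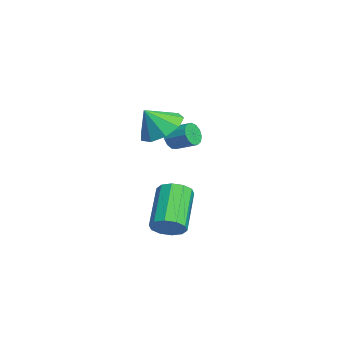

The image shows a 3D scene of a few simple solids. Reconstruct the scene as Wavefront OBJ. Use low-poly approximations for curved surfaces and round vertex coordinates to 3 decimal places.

v 4.695 2.101 -1.771
v 5.174 2.35 -1.265
v 3.584 2.847 -0.003
v 3.105 2.599 -0.509
v 5.065 2.699 -1.54
v 3.476 3.196 -0.278
v 4.815 2.819 -1.903
v 3.225 3.317 -0.641
v 4.519 2.666 -2.216
v 2.929 3.163 -0.954
v 4.29 2.297 -2.359
v 2.7 2.794 -1.097
v 4.216 1.853 -2.277
v 2.626 2.35 -1.015
v 4.324 1.504 -2.002
v 2.735 2.001 -0.74
v 4.575 1.383 -1.639
v 2.985 1.881 -0.377
v 4.871 1.537 -1.326
v 3.281 2.034 -0.064
v 5.1 1.906 -1.183
v 3.51 2.403 0.079
v -0.932 3.036 0.778
v -0.521 2.962 0.347
v 0.043 3.75 0.751
v -0.368 3.824 1.182
v -0.746 3.184 0.228
v -0.181 3.972 0.631
v -1.03 3.36 0.283
v -0.465 4.148 0.686
v -1.283 3.432 0.495
v -0.718 4.22 0.898
v -1.424 3.379 0.797
v -0.86 4.167 1.201
v -1.41 3.217 1.094
v -0.845 4.005 1.497
v -1.244 2.997 1.29
v -0.679 3.785 1.693
v -0.979 2.79 1.324
v -0.414 3.578 1.727
v -0.699 2.661 1.184
v -0.134 3.449 1.588
v -0.493 2.651 0.916
v 0.071 3.439 1.319
v -0.427 2.763 0.604
v 0.138 3.551 1.008
v 0.394 2.435 1.893
v 1.182 1.897 1.429
v 0.506 1.705 2.927
v 1.45 2.461 1.798
v 1.224 3.012 2.212
v 0.61 3.293 2.476
v -0.105 3.173 2.468
v -0.586 2.707 2.191
v -0.609 2.113 1.774
v -0.162 1.671 1.414
v 0.545 1.585 1.277
f 2 1 5
f 2 5 3
f 3 5 6
f 3 6 4
f 5 1 7
f 5 7 6
f 6 7 8
f 6 8 4
f 7 1 9
f 7 9 8
f 8 9 10
f 8 10 4
f 9 1 11
f 9 11 10
f 10 11 12
f 10 12 4
f 11 1 13
f 11 13 12
f 12 13 14
f 12 14 4
f 13 1 15
f 13 15 14
f 14 15 16
f 14 16 4
f 15 1 17
f 15 17 16
f 16 17 18
f 16 18 4
f 17 1 19
f 17 19 18
f 18 19 20
f 18 20 4
f 19 1 21
f 19 21 20
f 20 21 22
f 20 22 4
f 21 1 2
f 21 2 22
f 22 2 3
f 22 3 4
f 24 23 27
f 24 27 25
f 25 27 28
f 25 28 26
f 27 23 29
f 27 29 28
f 28 29 30
f 28 30 26
f 29 23 31
f 29 31 30
f 30 31 32
f 30 32 26
f 31 23 33
f 31 33 32
f 32 33 34
f 32 34 26
f 33 23 35
f 33 35 34
f 34 35 36
f 34 36 26
f 35 23 37
f 35 37 36
f 36 37 38
f 36 38 26
f 37 23 39
f 37 39 38
f 38 39 40
f 38 40 26
f 39 23 41
f 39 41 40
f 40 41 42
f 40 42 26
f 41 23 43
f 41 43 42
f 42 43 44
f 42 44 26
f 43 23 45
f 43 45 44
f 44 45 46
f 44 46 26
f 45 23 24
f 45 24 46
f 46 24 25
f 46 25 26
f 48 47 50
f 48 50 49
f 50 47 51
f 50 51 49
f 51 47 52
f 51 52 49
f 52 47 53
f 52 53 49
f 53 47 54
f 53 54 49
f 54 47 55
f 54 55 49
f 55 47 56
f 55 56 49
f 56 47 57
f 56 57 49
f 57 47 48
f 57 48 49



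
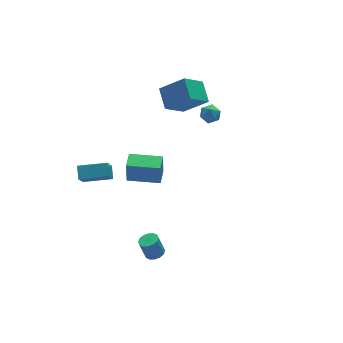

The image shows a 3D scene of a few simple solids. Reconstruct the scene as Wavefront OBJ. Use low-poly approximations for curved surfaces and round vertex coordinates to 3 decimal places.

v -4.659 3.119 -0.767
v -4.426 3.788 -0.297
v -4.133 3.782 -1.969
v -3.9 4.45 -1.499
v -3.16 2.41 -0.501
v -2.927 3.078 -0.031
v -2.634 3.072 -1.703
v -2.401 3.741 -1.233
v -1.734 3.261 -2.487
v -1.727 3.308 -1.128
v -1.145 4.141 -2.521
v -1.138 4.189 -1.162
v -0.162 2.211 -2.458
v -0.155 2.259 -1.099
v 0.427 3.092 -2.492
v 0.434 3.139 -1.133
v 3.235 3.988 1.345
v 3.893 3.948 1.413
v 3.267 3.232 0.587
v 3.925 3.192 0.655
v 3.528 2.978 1.14
v 3.508 3.445 1.609
v 3.652 3.735 0.391
v 3.632 4.202 0.86
v 4.15 3.791 0.824
v 4.074 3.324 1.287
v 3.086 3.856 0.713
v 3.01 3.389 1.176
v 1.68 2.26 4.524
v 1.916 3.484 5.117
v 0.522 3.013 3.432
v 0.758 4.236 4.025
v 2.942 2.564 3.395
v 3.178 3.787 3.988
v 1.784 3.316 2.303
v 2.02 4.54 2.896
v -3.396 -3.879 -0.935
v -2.946 -3.564 -0.907
v -3.194 -3.305 0.144
v -3.644 -3.621 0.115
v -3.152 -3.391 -0.998
v -3.4 -3.132 0.052
v -3.423 -3.348 -1.073
v -3.672 -3.089 -0.022
v -3.687 -3.447 -1.111
v -3.936 -3.188 -0.06
v -3.873 -3.663 -1.101
v -4.121 -3.404 -0.051
v -3.931 -3.936 -1.048
v -4.179 -3.677 0.003
v -3.846 -4.195 -0.964
v -4.094 -3.936 0.087
v -3.64 -4.368 -0.872
v -3.888 -4.109 0.178
v -3.368 -4.411 -0.798
v -3.617 -4.152 0.253
v -3.104 -4.312 -0.76
v -3.353 -4.053 0.291
v -2.919 -4.096 -0.769
v -3.167 -3.837 0.281
v -2.861 -3.823 -0.823
v -3.109 -3.564 0.228
f 2 4 1
f 5 2 1
f 1 4 3
f 3 5 1
f 2 8 4
f 6 2 5
f 6 8 2
f 4 8 3
f 7 5 3
f 3 8 7
f 7 6 5
f 8 6 7
f 10 12 9
f 13 10 9
f 9 12 11
f 11 13 9
f 10 16 12
f 14 10 13
f 14 16 10
f 12 16 11
f 15 13 11
f 11 16 15
f 15 14 13
f 16 14 15
f 17 28 22
f 17 22 18
f 17 18 24
f 17 24 27
f 17 27 28
f 18 22 26
f 22 28 21
f 28 27 19
f 27 24 23
f 24 18 25
f 20 26 21
f 20 21 19
f 20 19 23
f 20 23 25
f 20 25 26
f 21 26 22
f 19 21 28
f 23 19 27
f 25 23 24
f 26 25 18
f 30 32 29
f 33 30 29
f 29 32 31
f 31 33 29
f 30 36 32
f 34 30 33
f 34 36 30
f 32 36 31
f 35 33 31
f 31 36 35
f 35 34 33
f 36 34 35
f 38 37 41
f 38 41 39
f 39 41 42
f 39 42 40
f 41 37 43
f 41 43 42
f 42 43 44
f 42 44 40
f 43 37 45
f 43 45 44
f 44 45 46
f 44 46 40
f 45 37 47
f 45 47 46
f 46 47 48
f 46 48 40
f 47 37 49
f 47 49 48
f 48 49 50
f 48 50 40
f 49 37 51
f 49 51 50
f 50 51 52
f 50 52 40
f 51 37 53
f 51 53 52
f 52 53 54
f 52 54 40
f 53 37 55
f 53 55 54
f 54 55 56
f 54 56 40
f 55 37 57
f 55 57 56
f 56 57 58
f 56 58 40
f 57 37 59
f 57 59 58
f 58 59 60
f 58 60 40
f 59 37 61
f 59 61 60
f 60 61 62
f 60 62 40
f 61 37 38
f 61 38 62
f 62 38 39
f 62 39 40



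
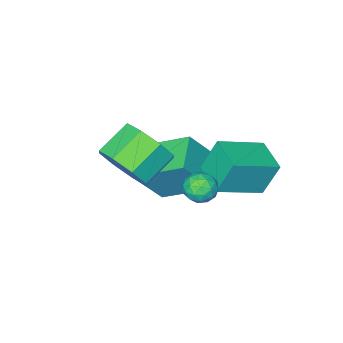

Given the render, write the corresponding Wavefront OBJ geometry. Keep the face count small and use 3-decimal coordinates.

v 0.478 -2.837 -4.37
v -0.505 -1.221 -3.265
v 1.495 -1.89 -4.85
v 0.512 -0.274 -3.745
v 1.508 -3.206 -2.915
v 0.525 -1.59 -1.81
v 2.525 -2.259 -3.395
v 1.542 -0.643 -2.29
v 4.112 -0.592 -0.857
v 4.636 -0.398 0.067
v 3.412 -0.493 0.781
v 2.888 -0.688 -0.143
v 4.37 0.294 -0.297
v 3.146 0.199 0.417
v 3.952 0.468 -0.989
v 2.728 0.372 -0.275
v 3.629 0.02 -1.604
v 2.405 -0.075 -0.89
v 3.588 -0.787 -1.781
v 2.364 -0.882 -1.067
v 3.854 -1.479 -1.417
v 2.63 -1.574 -0.703
v 4.272 -1.652 -0.725
v 3.048 -1.748 -0.011
v 4.595 -1.205 -0.11
v 3.371 -1.3 0.604
v -0.4 0.362 -2.687
v -0.878 0.659 -1.361
v -0.003 1.685 -2.84
v -0.481 1.982 -1.514
v 1.281 -0.062 -1.986
v 0.803 0.235 -0.66
v 1.678 1.261 -2.139
v 1.2 1.558 -0.813
v 2.717 1.58 -1.897
v 2.985 1.307 -1.382
v 1.775 1.333 -1.538
v 2.043 1.06 -1.023
v 2.066 1.696 -1.097
v 2.649 1.849 -1.318
v 2.111 0.791 -1.602
v 2.694 0.944 -1.823
v 2.611 0.819 -1.2
v 2.583 1.378 -0.888
v 2.177 1.262 -2.032
v 2.149 1.821 -1.72
v 2.934 1.465 -1.671
v 1.826 1.175 -1.249
v 1.84 1.549 -1.292
v 1.998 1.388 -0.99
v 2.736 1.784 -1.634
v 2.893 1.623 -1.331
v 2.354 1.852 -1.163
v 1.867 1.017 -1.589
v 2.024 0.856 -1.286
v 2.762 1.252 -1.93
v 2.92 1.091 -1.628
v 2.406 0.788 -1.757
v 2.871 1.018 -1.261
v 2.317 0.872 -1.05
v 2.358 0.714 -1.39
v 2.7 0.804 -1.521
v 2.855 1.347 -1.078
v 2.301 1.201 -0.867
v 2.315 1.576 -0.91
v 2.657 1.665 -1.04
v 2.635 1.06 -0.971
v 2.459 1.439 -2.053
v 1.905 1.293 -1.842
v 2.103 0.975 -1.88
v 2.445 1.064 -2.01
v 2.443 1.768 -1.87
v 1.889 1.622 -1.659
v 2.06 1.836 -1.399
v 2.402 1.926 -1.53
v 2.125 1.58 -1.949
f 2 4 1
f 5 2 1
f 1 4 3
f 3 5 1
f 2 8 4
f 6 2 5
f 6 8 2
f 4 8 3
f 7 5 3
f 3 8 7
f 7 6 5
f 8 6 7
f 10 9 13
f 10 13 11
f 11 13 14
f 11 14 12
f 13 9 15
f 13 15 14
f 14 15 16
f 14 16 12
f 15 9 17
f 15 17 16
f 16 17 18
f 16 18 12
f 17 9 19
f 17 19 18
f 18 19 20
f 18 20 12
f 19 9 21
f 19 21 20
f 20 21 22
f 20 22 12
f 21 9 23
f 21 23 22
f 22 23 24
f 22 24 12
f 23 9 25
f 23 25 24
f 24 25 26
f 24 26 12
f 25 9 10
f 25 10 26
f 26 10 11
f 26 11 12
f 28 30 27
f 31 28 27
f 27 30 29
f 29 31 27
f 28 34 30
f 32 28 31
f 32 34 28
f 30 34 29
f 33 31 29
f 29 34 33
f 33 32 31
f 34 32 33
f 35 72 51
f 72 46 75
f 51 75 40
f 72 75 51
f 35 51 47
f 51 40 52
f 47 52 36
f 51 52 47
f 35 47 56
f 47 36 57
f 56 57 42
f 47 57 56
f 35 56 68
f 56 42 71
f 68 71 45
f 56 71 68
f 35 68 72
f 68 45 76
f 72 76 46
f 68 76 72
f 36 52 63
f 52 40 66
f 63 66 44
f 52 66 63
f 40 75 53
f 75 46 74
f 53 74 39
f 75 74 53
f 46 76 73
f 76 45 69
f 73 69 37
f 76 69 73
f 45 71 70
f 71 42 58
f 70 58 41
f 71 58 70
f 42 57 62
f 57 36 59
f 62 59 43
f 57 59 62
f 38 64 50
f 64 44 65
f 50 65 39
f 64 65 50
f 38 50 48
f 50 39 49
f 48 49 37
f 50 49 48
f 38 48 55
f 48 37 54
f 55 54 41
f 48 54 55
f 38 55 60
f 55 41 61
f 60 61 43
f 55 61 60
f 38 60 64
f 60 43 67
f 64 67 44
f 60 67 64
f 39 65 53
f 65 44 66
f 53 66 40
f 65 66 53
f 37 49 73
f 49 39 74
f 73 74 46
f 49 74 73
f 41 54 70
f 54 37 69
f 70 69 45
f 54 69 70
f 43 61 62
f 61 41 58
f 62 58 42
f 61 58 62
f 44 67 63
f 67 43 59
f 63 59 36
f 67 59 63



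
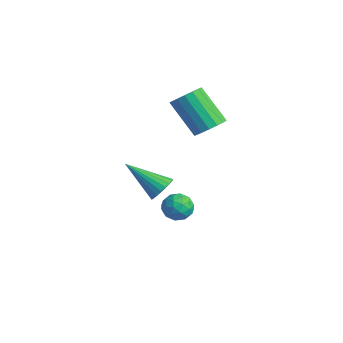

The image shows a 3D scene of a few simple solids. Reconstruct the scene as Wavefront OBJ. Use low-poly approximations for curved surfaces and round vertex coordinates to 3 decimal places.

v 0.967 -0.653 -0.157
v 1.188 -0.9 -0.731
v -0.028 -0.96 -0.409
v 0.193 -1.207 -0.983
v 0.358 -1.498 -0.411
v 0.974 -1.308 -0.256
v 0.186 -0.552 -0.884
v 0.802 -0.362 -0.729
v 0.706 -0.837 -1.18
v 0.812 -1.422 -0.888
v 0.348 -0.438 -0.252
v 0.454 -1.023 0.04
v 1.165 -0.75 -0.422
v -0.005 -1.11 -0.718
v 0.092 -1.282 -0.382
v 0.222 -1.427 -0.719
v 1.039 -0.99 -0.143
v 1.169 -1.135 -0.48
v 0.681 -1.486 -0.292
v -0.009 -0.725 -0.66
v 0.121 -0.87 -0.997
v 0.938 -0.433 -0.421
v 1.068 -0.578 -0.758
v 0.479 -0.374 -0.848
v 1.012 -0.858 -1.023
v 0.426 -1.038 -1.171
v 0.423 -0.653 -1.114
v 0.784 -0.542 -1.022
v 1.074 -1.201 -0.851
v 0.489 -1.382 -0.999
v 0.586 -1.553 -0.663
v 0.948 -1.442 -0.572
v 0.79 -1.165 -1.116
v 0.671 -0.478 -0.141
v 0.086 -0.659 -0.289
v 0.212 -0.418 -0.568
v 0.574 -0.307 -0.477
v 0.734 -0.822 0.031
v 0.148 -1.002 -0.117
v 0.376 -1.318 -0.118
v 0.737 -1.207 -0.026
v 0.37 -0.695 -0.024
v 0.353 0.612 3.142
v 0.809 0.882 3.599
v -0.296 0.458 4.955
v -0.753 0.188 4.498
v 0.613 1.141 3.52
v -0.493 0.717 4.875
v 0.356 1.279 3.354
v -0.749 0.855 4.709
v 0.099 1.265 3.139
v -1.006 0.84 4.495
v -0.1 1.1 2.926
v -1.205 0.676 4.281
v -0.195 0.824 2.762
v -1.301 0.4 4.117
v -0.165 0.499 2.685
v -1.271 0.075 4.04
v -0.016 0.201 2.713
v -1.122 -0.224 4.068
v 0.217 -0.004 2.839
v -0.888 -0.428 4.194
v 0.482 -0.067 3.035
v -0.624 -0.492 4.39
v 0.717 0.025 3.255
v -0.389 -0.399 4.611
v 0.868 0.252 3.45
v -0.238 -0.173 4.805
v 0.902 0.561 3.574
v -0.204 0.137 4.929
v 2.683 -2.772 2.158
v 3.08 -3.206 2.2
v 1.597 -3.668 3.182
v 3.141 -3.063 2.39
v 3.122 -2.869 2.539
v 3.028 -2.659 2.623
v 2.873 -2.468 2.626
v 2.686 -2.33 2.549
v 2.498 -2.268 2.404
v 2.342 -2.294 2.216
v 2.245 -2.402 2.018
v 2.224 -2.574 1.845
v 2.281 -2.78 1.726
v 2.409 -2.985 1.681
v 2.583 -3.154 1.719
v 2.775 -3.256 1.833
v 2.951 -3.274 2.003
f 1 38 17
f 38 12 41
f 17 41 6
f 38 41 17
f 1 17 13
f 17 6 18
f 13 18 2
f 17 18 13
f 1 13 22
f 13 2 23
f 22 23 8
f 13 23 22
f 1 22 34
f 22 8 37
f 34 37 11
f 22 37 34
f 1 34 38
f 34 11 42
f 38 42 12
f 34 42 38
f 2 18 29
f 18 6 32
f 29 32 10
f 18 32 29
f 6 41 19
f 41 12 40
f 19 40 5
f 41 40 19
f 12 42 39
f 42 11 35
f 39 35 3
f 42 35 39
f 11 37 36
f 37 8 24
f 36 24 7
f 37 24 36
f 8 23 28
f 23 2 25
f 28 25 9
f 23 25 28
f 4 30 16
f 30 10 31
f 16 31 5
f 30 31 16
f 4 16 14
f 16 5 15
f 14 15 3
f 16 15 14
f 4 14 21
f 14 3 20
f 21 20 7
f 14 20 21
f 4 21 26
f 21 7 27
f 26 27 9
f 21 27 26
f 4 26 30
f 26 9 33
f 30 33 10
f 26 33 30
f 5 31 19
f 31 10 32
f 19 32 6
f 31 32 19
f 3 15 39
f 15 5 40
f 39 40 12
f 15 40 39
f 7 20 36
f 20 3 35
f 36 35 11
f 20 35 36
f 9 27 28
f 27 7 24
f 28 24 8
f 27 24 28
f 10 33 29
f 33 9 25
f 29 25 2
f 33 25 29
f 44 43 47
f 44 47 45
f 45 47 48
f 45 48 46
f 47 43 49
f 47 49 48
f 48 49 50
f 48 50 46
f 49 43 51
f 49 51 50
f 50 51 52
f 50 52 46
f 51 43 53
f 51 53 52
f 52 53 54
f 52 54 46
f 53 43 55
f 53 55 54
f 54 55 56
f 54 56 46
f 55 43 57
f 55 57 56
f 56 57 58
f 56 58 46
f 57 43 59
f 57 59 58
f 58 59 60
f 58 60 46
f 59 43 61
f 59 61 60
f 60 61 62
f 60 62 46
f 61 43 63
f 61 63 62
f 62 63 64
f 62 64 46
f 63 43 65
f 63 65 64
f 64 65 66
f 64 66 46
f 65 43 67
f 65 67 66
f 66 67 68
f 66 68 46
f 67 43 69
f 67 69 68
f 68 69 70
f 68 70 46
f 69 43 44
f 69 44 70
f 70 44 45
f 70 45 46
f 72 71 74
f 72 74 73
f 74 71 75
f 74 75 73
f 75 71 76
f 75 76 73
f 76 71 77
f 76 77 73
f 77 71 78
f 77 78 73
f 78 71 79
f 78 79 73
f 79 71 80
f 79 80 73
f 80 71 81
f 80 81 73
f 81 71 82
f 81 82 73
f 82 71 83
f 82 83 73
f 83 71 84
f 83 84 73
f 84 71 85
f 84 85 73
f 85 71 86
f 85 86 73
f 86 71 87
f 86 87 73
f 87 71 72
f 87 72 73



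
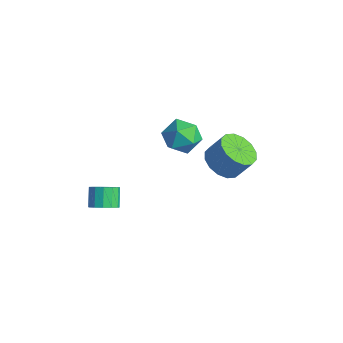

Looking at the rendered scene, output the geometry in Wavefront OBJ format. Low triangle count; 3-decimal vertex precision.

v -2.376 3.873 -0.634
v -1.593 4.194 -0.047
v -2.707 2.666 0.467
v -1.924 2.987 1.054
v -2.768 3.57 0.957
v -2.563 4.316 0.277
v -1.737 2.544 0.143
v -1.532 3.29 -0.537
v -1.198 3.373 0.434
v -1.835 4.007 0.937
v -2.465 2.853 -0.517
v -3.102 3.487 -0.014
v 2.934 1.735 3.442
v 3.777 1.777 3.029
v 4.249 2.286 4.044
v 3.406 2.245 4.458
v 3.562 2.198 2.918
v 4.034 2.708 3.933
v 3.178 2.496 2.947
v 3.65 3.006 3.962
v 2.729 2.59 3.109
v 3.201 3.099 4.124
v 2.334 2.455 3.36
v 2.807 2.964 4.375
v 2.101 2.127 3.633
v 2.573 2.636 4.649
v 2.091 1.694 3.856
v 2.563 2.203 4.871
v 2.306 1.272 3.967
v 2.778 1.782 4.982
v 2.69 0.974 3.938
v 3.162 1.484 4.953
v 3.139 0.881 3.776
v 3.611 1.39 4.791
v 3.533 1.016 3.525
v 4.006 1.525 4.54
v 3.767 1.344 3.251
v 4.239 1.853 4.267
v -1.263 -1.602 -1.325
v -0.878 -1.9 -0.822
v -1.472 -1.435 -0.092
v -1.857 -1.138 -0.595
v -0.706 -1.554 -0.903
v -1.301 -1.089 -0.173
v -0.712 -1.223 -1.118
v -1.306 -0.759 -0.388
v -0.892 -1.013 -1.399
v -1.487 -0.548 -0.669
v -1.19 -0.99 -1.656
v -1.785 -0.525 -0.926
v -1.511 -1.161 -1.808
v -2.106 -0.696 -1.078
v -1.753 -1.473 -1.807
v -2.348 -1.008 -1.077
v -1.84 -1.825 -1.653
v -2.434 -1.36 -0.923
v -1.743 -2.107 -1.395
v -2.337 -1.642 -0.665
v -1.494 -2.229 -1.114
v -2.088 -1.764 -0.384
v -1.171 -2.152 -0.901
v -1.766 -1.687 -0.171
f 1 12 6
f 1 6 2
f 1 2 8
f 1 8 11
f 1 11 12
f 2 6 10
f 6 12 5
f 12 11 3
f 11 8 7
f 8 2 9
f 4 10 5
f 4 5 3
f 4 3 7
f 4 7 9
f 4 9 10
f 5 10 6
f 3 5 12
f 7 3 11
f 9 7 8
f 10 9 2
f 14 13 17
f 14 17 15
f 15 17 18
f 15 18 16
f 17 13 19
f 17 19 18
f 18 19 20
f 18 20 16
f 19 13 21
f 19 21 20
f 20 21 22
f 20 22 16
f 21 13 23
f 21 23 22
f 22 23 24
f 22 24 16
f 23 13 25
f 23 25 24
f 24 25 26
f 24 26 16
f 25 13 27
f 25 27 26
f 26 27 28
f 26 28 16
f 27 13 29
f 27 29 28
f 28 29 30
f 28 30 16
f 29 13 31
f 29 31 30
f 30 31 32
f 30 32 16
f 31 13 33
f 31 33 32
f 32 33 34
f 32 34 16
f 33 13 35
f 33 35 34
f 34 35 36
f 34 36 16
f 35 13 37
f 35 37 36
f 36 37 38
f 36 38 16
f 37 13 14
f 37 14 38
f 38 14 15
f 38 15 16
f 40 39 43
f 40 43 41
f 41 43 44
f 41 44 42
f 43 39 45
f 43 45 44
f 44 45 46
f 44 46 42
f 45 39 47
f 45 47 46
f 46 47 48
f 46 48 42
f 47 39 49
f 47 49 48
f 48 49 50
f 48 50 42
f 49 39 51
f 49 51 50
f 50 51 52
f 50 52 42
f 51 39 53
f 51 53 52
f 52 53 54
f 52 54 42
f 53 39 55
f 53 55 54
f 54 55 56
f 54 56 42
f 55 39 57
f 55 57 56
f 56 57 58
f 56 58 42
f 57 39 59
f 57 59 58
f 58 59 60
f 58 60 42
f 59 39 61
f 59 61 60
f 60 61 62
f 60 62 42
f 61 39 40
f 61 40 62
f 62 40 41
f 62 41 42



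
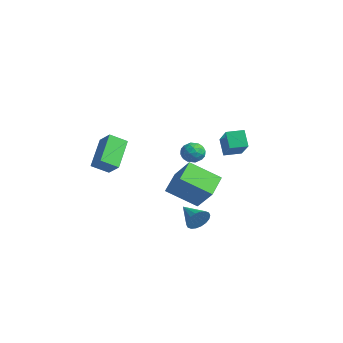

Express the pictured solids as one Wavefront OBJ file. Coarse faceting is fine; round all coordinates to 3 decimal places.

v 1.802 0.944 0.667
v 3.391 0.463 1.765
v 2.035 1.863 0.733
v 3.623 1.382 1.831
v 2.397 0.858 -0.231
v 3.985 0.377 0.867
v 2.629 1.777 -0.165
v 4.218 1.296 0.933
v -3.518 -2.318 -1.052
v -3.73 -3.253 -0.492
v -2.662 -2.133 -0.42
v -2.874 -3.068 0.14
v -2.326 -3.372 -2.36
v -2.538 -4.307 -1.8
v -1.47 -3.187 -1.728
v -1.682 -4.122 -1.168
v -2.901 2.354 -1.554
v -2.468 1.812 -1.801
v -3.772 1.988 -2.279
v -3.339 1.446 -2.526
v -3.594 1.427 -1.836
v -3.056 1.654 -1.388
v -3.184 2.146 -2.692
v -2.646 2.373 -2.244
v -2.643 1.684 -2.504
v -2.896 1.24 -1.975
v -3.344 2.56 -2.105
v -3.597 2.116 -1.576
v -2.608 2.115 -1.614
v -3.632 1.685 -2.466
v -3.782 1.674 -2.061
v -3.527 1.356 -2.206
v -2.954 2.022 -1.371
v -2.699 1.704 -1.516
v -3.361 1.477 -1.537
v -3.541 2.096 -2.564
v -3.286 1.778 -2.709
v -2.713 2.444 -1.874
v -2.458 2.126 -2.019
v -2.879 2.323 -2.543
v -2.456 1.722 -2.172
v -2.968 1.506 -2.599
v -2.877 1.918 -2.696
v -2.56 2.051 -2.433
v -2.605 1.46 -1.861
v -3.117 1.245 -2.288
v -3.268 1.234 -1.882
v -2.951 1.367 -1.619
v -2.708 1.385 -2.275
v -3.123 2.555 -1.792
v -3.635 2.34 -2.219
v -3.289 2.433 -2.461
v -2.972 2.566 -2.198
v -3.272 2.294 -1.481
v -3.784 2.078 -1.908
v -3.68 1.749 -1.647
v -3.363 1.882 -1.384
v -3.532 2.415 -1.805
v 3.636 -1.216 -2.97
v 2.867 -2.63 -1.942
v 2.746 -0.251 -2.308
v 1.977 -1.665 -1.28
v 4.783 -0.975 -1.78
v 4.014 -2.389 -0.752
v 3.893 -0.01 -1.118
v 3.124 -1.424 -0.09
v 3.57 -1.135 -3.968
v 3.834 -1.436 -3.382
v 2.27 -1.345 -3.492
v 3.814 -1.132 -3.302
v 3.746 -0.827 -3.353
v 3.643 -0.584 -3.526
v 3.525 -0.45 -3.787
v 3.417 -0.451 -4.084
v 3.338 -0.588 -4.358
v 3.306 -0.833 -4.555
v 3.326 -1.138 -4.635
v 3.394 -1.442 -4.584
v 3.497 -1.686 -4.41
v 3.614 -1.82 -4.15
v 3.723 -1.818 -3.853
v 3.801 -1.682 -3.579
f 2 4 1
f 5 2 1
f 1 4 3
f 3 5 1
f 2 8 4
f 6 2 5
f 6 8 2
f 4 8 3
f 7 5 3
f 3 8 7
f 7 6 5
f 8 6 7
f 10 12 9
f 13 10 9
f 9 12 11
f 11 13 9
f 10 16 12
f 14 10 13
f 14 16 10
f 12 16 11
f 15 13 11
f 11 16 15
f 15 14 13
f 16 14 15
f 17 54 33
f 54 28 57
f 33 57 22
f 54 57 33
f 17 33 29
f 33 22 34
f 29 34 18
f 33 34 29
f 17 29 38
f 29 18 39
f 38 39 24
f 29 39 38
f 17 38 50
f 38 24 53
f 50 53 27
f 38 53 50
f 17 50 54
f 50 27 58
f 54 58 28
f 50 58 54
f 18 34 45
f 34 22 48
f 45 48 26
f 34 48 45
f 22 57 35
f 57 28 56
f 35 56 21
f 57 56 35
f 28 58 55
f 58 27 51
f 55 51 19
f 58 51 55
f 27 53 52
f 53 24 40
f 52 40 23
f 53 40 52
f 24 39 44
f 39 18 41
f 44 41 25
f 39 41 44
f 20 46 32
f 46 26 47
f 32 47 21
f 46 47 32
f 20 32 30
f 32 21 31
f 30 31 19
f 32 31 30
f 20 30 37
f 30 19 36
f 37 36 23
f 30 36 37
f 20 37 42
f 37 23 43
f 42 43 25
f 37 43 42
f 20 42 46
f 42 25 49
f 46 49 26
f 42 49 46
f 21 47 35
f 47 26 48
f 35 48 22
f 47 48 35
f 19 31 55
f 31 21 56
f 55 56 28
f 31 56 55
f 23 36 52
f 36 19 51
f 52 51 27
f 36 51 52
f 25 43 44
f 43 23 40
f 44 40 24
f 43 40 44
f 26 49 45
f 49 25 41
f 45 41 18
f 49 41 45
f 60 62 59
f 63 60 59
f 59 62 61
f 61 63 59
f 60 66 62
f 64 60 63
f 64 66 60
f 62 66 61
f 65 63 61
f 61 66 65
f 65 64 63
f 66 64 65
f 68 67 70
f 68 70 69
f 70 67 71
f 70 71 69
f 71 67 72
f 71 72 69
f 72 67 73
f 72 73 69
f 73 67 74
f 73 74 69
f 74 67 75
f 74 75 69
f 75 67 76
f 75 76 69
f 76 67 77
f 76 77 69
f 77 67 78
f 77 78 69
f 78 67 79
f 78 79 69
f 79 67 80
f 79 80 69
f 80 67 81
f 80 81 69
f 81 67 82
f 81 82 69
f 82 67 68
f 82 68 69



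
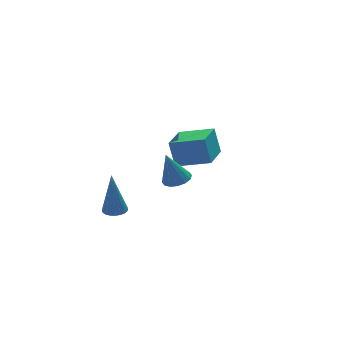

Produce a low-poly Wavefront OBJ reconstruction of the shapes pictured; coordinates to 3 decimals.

v -2.046 -3.063 2.539
v -1.444 -2.917 2.701
v -2.474 -2.917 4.001
v -1.587 -2.626 2.63
v -1.853 -2.453 2.535
v -2.17 -2.443 2.441
v -2.455 -2.599 2.373
v -2.63 -2.879 2.35
v -2.648 -3.209 2.378
v -2.505 -3.499 2.448
v -2.24 -3.673 2.543
v -1.922 -3.683 2.637
v -1.638 -3.527 2.705
v -1.463 -3.246 2.728
v -3.387 0.938 -1.737
v -2.833 1.069 -1.724
v -3.473 1.082 0.437
v -2.933 1.283 -1.742
v -3.112 1.437 -1.759
v -3.339 1.505 -1.772
v -3.574 1.475 -1.78
v -3.777 1.353 -1.779
v -3.912 1.158 -1.772
v -3.957 0.926 -1.758
v -3.903 0.696 -1.741
v -3.76 0.507 -1.723
v -3.553 0.394 -1.707
v -3.317 0.374 -1.697
v -3.093 0.452 -1.693
v -2.92 0.614 -1.697
v -2.828 0.832 -1.708
v -0.303 1.678 -0.128
v -0.448 2.114 1.152
v 0.721 3.064 -0.484
v 0.576 3.5 0.796
v 1.044 0.8 0.324
v 0.899 1.236 1.604
v 2.068 2.186 -0.032
v 1.923 2.622 1.248
f 2 1 4
f 2 4 3
f 4 1 5
f 4 5 3
f 5 1 6
f 5 6 3
f 6 1 7
f 6 7 3
f 7 1 8
f 7 8 3
f 8 1 9
f 8 9 3
f 9 1 10
f 9 10 3
f 10 1 11
f 10 11 3
f 11 1 12
f 11 12 3
f 12 1 13
f 12 13 3
f 13 1 14
f 13 14 3
f 14 1 2
f 14 2 3
f 16 15 18
f 16 18 17
f 18 15 19
f 18 19 17
f 19 15 20
f 19 20 17
f 20 15 21
f 20 21 17
f 21 15 22
f 21 22 17
f 22 15 23
f 22 23 17
f 23 15 24
f 23 24 17
f 24 15 25
f 24 25 17
f 25 15 26
f 25 26 17
f 26 15 27
f 26 27 17
f 27 15 28
f 27 28 17
f 28 15 29
f 28 29 17
f 29 15 30
f 29 30 17
f 30 15 31
f 30 31 17
f 31 15 16
f 31 16 17
f 33 35 32
f 36 33 32
f 32 35 34
f 34 36 32
f 33 39 35
f 37 33 36
f 37 39 33
f 35 39 34
f 38 36 34
f 34 39 38
f 38 37 36
f 39 37 38



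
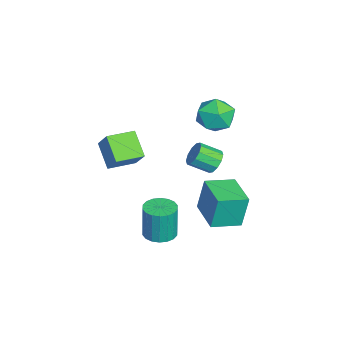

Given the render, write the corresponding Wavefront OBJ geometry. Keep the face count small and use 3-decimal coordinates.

v 2.53 -2.64 2.257
v 1.34 -3.22 3.308
v 1.768 -1.248 2.162
v 0.578 -1.827 3.213
v 3.342 -2.113 3.467
v 2.152 -2.692 4.518
v 2.58 -0.72 3.372
v 1.39 -1.3 4.423
v -2.726 2.76 -1.159
v -2.312 2.427 -1.757
v -2.24 1.227 -1.04
v -2.654 1.56 -0.441
v -1.99 2.634 -1.444
v -1.917 1.434 -0.727
v -1.948 2.888 -1.022
v -1.876 1.688 -0.305
v -2.204 3.094 -0.653
v -2.132 1.894 0.065
v -2.659 3.172 -0.476
v -2.587 1.972 0.241
v -3.14 3.093 -0.56
v -3.068 1.893 0.157
v -3.463 2.886 -0.873
v -3.39 1.686 -0.156
v -3.504 2.632 -1.295
v -3.432 1.432 -0.578
v -3.248 2.426 -1.665
v -3.176 1.226 -0.947
v -2.793 2.348 -1.841
v -2.721 1.148 -1.124
v -3.857 3.631 1.581
v -2.637 3.477 1.811
v -4.263 1.923 2.589
v -3.043 1.769 2.819
v -3.67 2.701 3.369
v -3.419 3.757 2.747
v -3.481 1.643 1.653
v -3.23 2.699 1.031
v -2.404 2.248 1.856
v -2.522 2.902 2.916
v -4.378 2.498 1.484
v -4.496 3.152 2.544
v 0.804 -0.078 -4.384
v 1.753 -0.044 -4.354
v 1.685 -0.027 -2.225
v 0.736 -0.062 -2.256
v 1.645 0.364 -4.361
v 1.576 0.381 -2.232
v 1.37 0.685 -4.372
v 1.301 0.702 -2.243
v 0.982 0.855 -4.386
v 0.914 0.872 -2.257
v 0.56 0.84 -4.4
v 0.491 0.856 -2.271
v 0.186 0.643 -4.41
v 0.117 0.659 -2.281
v -0.065 0.303 -4.416
v -0.134 0.319 -2.287
v -0.145 -0.113 -4.415
v -0.213 -0.096 -2.286
v -0.036 -0.521 -4.408
v -0.105 -0.504 -2.279
v 0.239 -0.842 -4.397
v 0.17 -0.825 -2.268
v 0.626 -1.012 -4.383
v 0.558 -0.995 -2.254
v 1.049 -0.996 -4.369
v 0.98 -0.98 -2.24
v 1.423 -0.799 -4.359
v 1.354 -0.783 -2.23
v 1.674 -0.459 -4.353
v 1.605 -0.443 -2.224
v -1.168 1.827 -3.717
v -1.308 2.205 -1.646
v -1.834 3.464 -4.061
v -1.974 3.842 -1.99
v 0.834 2.638 -3.73
v 0.694 3.016 -1.659
v 0.168 4.275 -4.074
v 0.028 4.653 -2.003
f 2 4 1
f 5 2 1
f 1 4 3
f 3 5 1
f 2 8 4
f 6 2 5
f 6 8 2
f 4 8 3
f 7 5 3
f 3 8 7
f 7 6 5
f 8 6 7
f 10 9 13
f 10 13 11
f 11 13 14
f 11 14 12
f 13 9 15
f 13 15 14
f 14 15 16
f 14 16 12
f 15 9 17
f 15 17 16
f 16 17 18
f 16 18 12
f 17 9 19
f 17 19 18
f 18 19 20
f 18 20 12
f 19 9 21
f 19 21 20
f 20 21 22
f 20 22 12
f 21 9 23
f 21 23 22
f 22 23 24
f 22 24 12
f 23 9 25
f 23 25 24
f 24 25 26
f 24 26 12
f 25 9 27
f 25 27 26
f 26 27 28
f 26 28 12
f 27 9 29
f 27 29 28
f 28 29 30
f 28 30 12
f 29 9 10
f 29 10 30
f 30 10 11
f 30 11 12
f 31 42 36
f 31 36 32
f 31 32 38
f 31 38 41
f 31 41 42
f 32 36 40
f 36 42 35
f 42 41 33
f 41 38 37
f 38 32 39
f 34 40 35
f 34 35 33
f 34 33 37
f 34 37 39
f 34 39 40
f 35 40 36
f 33 35 42
f 37 33 41
f 39 37 38
f 40 39 32
f 44 43 47
f 44 47 45
f 45 47 48
f 45 48 46
f 47 43 49
f 47 49 48
f 48 49 50
f 48 50 46
f 49 43 51
f 49 51 50
f 50 51 52
f 50 52 46
f 51 43 53
f 51 53 52
f 52 53 54
f 52 54 46
f 53 43 55
f 53 55 54
f 54 55 56
f 54 56 46
f 55 43 57
f 55 57 56
f 56 57 58
f 56 58 46
f 57 43 59
f 57 59 58
f 58 59 60
f 58 60 46
f 59 43 61
f 59 61 60
f 60 61 62
f 60 62 46
f 61 43 63
f 61 63 62
f 62 63 64
f 62 64 46
f 63 43 65
f 63 65 64
f 64 65 66
f 64 66 46
f 65 43 67
f 65 67 66
f 66 67 68
f 66 68 46
f 67 43 69
f 67 69 68
f 68 69 70
f 68 70 46
f 69 43 71
f 69 71 70
f 70 71 72
f 70 72 46
f 71 43 44
f 71 44 72
f 72 44 45
f 72 45 46
f 74 76 73
f 77 74 73
f 73 76 75
f 75 77 73
f 74 80 76
f 78 74 77
f 78 80 74
f 76 80 75
f 79 77 75
f 75 80 79
f 79 78 77
f 80 78 79



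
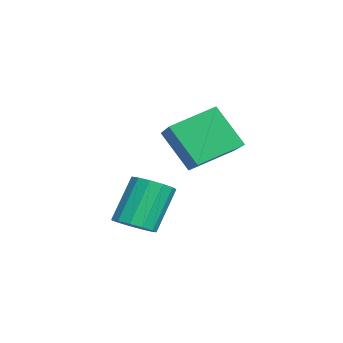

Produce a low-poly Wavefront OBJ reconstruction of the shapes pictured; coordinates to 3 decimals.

v -1.15 1.449 -2.54
v -0.618 1.647 -2.38
v -1.178 2.169 -1.161
v -1.71 1.971 -1.32
v -0.761 1.892 -2.551
v -1.321 2.415 -1.332
v -1.029 1.997 -2.719
v -1.589 2.52 -1.5
v -1.334 1.928 -2.83
v -1.894 2.451 -1.611
v -1.581 1.706 -2.848
v -2.142 2.229 -1.629
v -1.692 1.403 -2.769
v -2.252 1.926 -1.55
v -1.63 1.114 -2.617
v -2.19 1.637 -1.397
v -1.416 0.931 -2.44
v -1.976 1.454 -1.221
v -1.117 0.913 -2.295
v -1.677 1.436 -1.076
v -0.829 1.064 -2.227
v -1.389 1.587 -1.008
v -0.643 1.338 -2.259
v -1.203 1.861 -1.04
v -1.198 2.319 0.731
v -1.561 3.486 1.255
v -2.486 2.202 0.099
v -2.849 3.369 0.623
v -0.711 2.971 -0.383
v -1.074 4.138 0.141
v -1.999 2.854 -1.015
v -2.362 4.021 -0.491
f 2 1 5
f 2 5 3
f 3 5 6
f 3 6 4
f 5 1 7
f 5 7 6
f 6 7 8
f 6 8 4
f 7 1 9
f 7 9 8
f 8 9 10
f 8 10 4
f 9 1 11
f 9 11 10
f 10 11 12
f 10 12 4
f 11 1 13
f 11 13 12
f 12 13 14
f 12 14 4
f 13 1 15
f 13 15 14
f 14 15 16
f 14 16 4
f 15 1 17
f 15 17 16
f 16 17 18
f 16 18 4
f 17 1 19
f 17 19 18
f 18 19 20
f 18 20 4
f 19 1 21
f 19 21 20
f 20 21 22
f 20 22 4
f 21 1 23
f 21 23 22
f 22 23 24
f 22 24 4
f 23 1 2
f 23 2 24
f 24 2 3
f 24 3 4
f 26 28 25
f 29 26 25
f 25 28 27
f 27 29 25
f 26 32 28
f 30 26 29
f 30 32 26
f 28 32 27
f 31 29 27
f 27 32 31
f 31 30 29
f 32 30 31



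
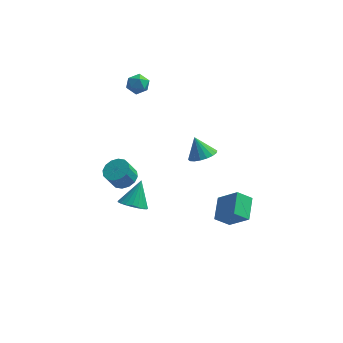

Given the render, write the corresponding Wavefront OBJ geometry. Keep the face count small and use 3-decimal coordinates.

v 1.26 -0.402 1.152
v 1.819 -0.775 1.527
v 0.78 -0.058 2.208
v 1.951 -0.462 1.485
v 1.946 -0.137 1.377
v 1.806 0.136 1.224
v 1.557 0.302 1.057
v 1.249 0.329 0.909
v 0.943 0.21 0.809
v 0.7 -0.029 0.777
v 0.568 -0.342 0.819
v 0.573 -0.668 0.927
v 0.714 -0.94 1.079
v 0.963 -1.106 1.246
v 1.27 -1.133 1.395
v 1.576 -1.015 1.495
v -2.331 -0.452 -3.438
v -1.926 -1.051 -3.073
v -2.049 0.492 -2.202
v -1.682 -0.897 -3.247
v -1.55 -0.666 -3.453
v -1.554 -0.398 -3.657
v -1.691 -0.139 -3.823
v -1.94 0.066 -3.923
v -2.256 0.181 -3.938
v -2.585 0.187 -3.867
v -2.871 0.082 -3.722
v -3.063 -0.115 -3.527
v -3.128 -0.37 -3.318
v -3.056 -0.639 -3.128
v -2.859 -0.876 -2.993
v -2.57 -1.04 -2.934
v -2.24 -1.101 -2.962
v -3.181 1.612 -3.153
v -2.797 0.952 -3.249
v -3.155 0.608 -2.324
v -3.539 1.268 -2.227
v -2.542 1.193 -3.061
v -2.899 0.849 -2.136
v -2.458 1.546 -2.897
v -2.815 1.203 -1.972
v -2.567 1.917 -2.802
v -2.925 1.574 -1.877
v -2.842 2.207 -2.801
v -3.199 1.863 -1.875
v -3.207 2.336 -2.894
v -3.565 1.993 -1.968
v -3.565 2.272 -3.056
v -3.923 1.928 -2.131
v -3.821 2.031 -3.244
v -4.178 1.687 -2.319
v -3.905 1.677 -3.408
v -4.262 1.334 -2.483
v -3.795 1.306 -3.503
v -4.153 0.963 -2.578
v -3.521 1.017 -3.505
v -3.878 0.673 -2.579
v -3.155 0.887 -3.412
v -3.513 0.544 -2.486
v 3.433 -4.396 0.506
v 3.409 -3.167 1.04
v 2.428 -3.991 -0.472
v 2.404 -2.762 0.061
v 4.136 -4.118 -0.101
v 4.112 -2.889 0.432
v 3.131 -3.713 -1.08
v 3.107 -2.484 -0.546
v -2.613 3.176 4.089
v -2.047 2.895 3.859
v -3.193 2.585 3.381
v -2.627 2.304 3.151
v -2.846 2.161 3.771
v -2.487 2.526 4.208
v -2.753 2.954 3.032
v -2.394 3.319 3.469
v -2.133 2.758 3.205
v -2.19 2.268 3.662
v -3.05 3.212 3.578
v -3.107 2.722 4.035
f 2 1 4
f 2 4 3
f 4 1 5
f 4 5 3
f 5 1 6
f 5 6 3
f 6 1 7
f 6 7 3
f 7 1 8
f 7 8 3
f 8 1 9
f 8 9 3
f 9 1 10
f 9 10 3
f 10 1 11
f 10 11 3
f 11 1 12
f 11 12 3
f 12 1 13
f 12 13 3
f 13 1 14
f 13 14 3
f 14 1 15
f 14 15 3
f 15 1 16
f 15 16 3
f 16 1 2
f 16 2 3
f 18 17 20
f 18 20 19
f 20 17 21
f 20 21 19
f 21 17 22
f 21 22 19
f 22 17 23
f 22 23 19
f 23 17 24
f 23 24 19
f 24 17 25
f 24 25 19
f 25 17 26
f 25 26 19
f 26 17 27
f 26 27 19
f 27 17 28
f 27 28 19
f 28 17 29
f 28 29 19
f 29 17 30
f 29 30 19
f 30 17 31
f 30 31 19
f 31 17 32
f 31 32 19
f 32 17 33
f 32 33 19
f 33 17 18
f 33 18 19
f 35 34 38
f 35 38 36
f 36 38 39
f 36 39 37
f 38 34 40
f 38 40 39
f 39 40 41
f 39 41 37
f 40 34 42
f 40 42 41
f 41 42 43
f 41 43 37
f 42 34 44
f 42 44 43
f 43 44 45
f 43 45 37
f 44 34 46
f 44 46 45
f 45 46 47
f 45 47 37
f 46 34 48
f 46 48 47
f 47 48 49
f 47 49 37
f 48 34 50
f 48 50 49
f 49 50 51
f 49 51 37
f 50 34 52
f 50 52 51
f 51 52 53
f 51 53 37
f 52 34 54
f 52 54 53
f 53 54 55
f 53 55 37
f 54 34 56
f 54 56 55
f 55 56 57
f 55 57 37
f 56 34 58
f 56 58 57
f 57 58 59
f 57 59 37
f 58 34 35
f 58 35 59
f 59 35 36
f 59 36 37
f 61 63 60
f 64 61 60
f 60 63 62
f 62 64 60
f 61 67 63
f 65 61 64
f 65 67 61
f 63 67 62
f 66 64 62
f 62 67 66
f 66 65 64
f 67 65 66
f 68 79 73
f 68 73 69
f 68 69 75
f 68 75 78
f 68 78 79
f 69 73 77
f 73 79 72
f 79 78 70
f 78 75 74
f 75 69 76
f 71 77 72
f 71 72 70
f 71 70 74
f 71 74 76
f 71 76 77
f 72 77 73
f 70 72 79
f 74 70 78
f 76 74 75
f 77 76 69

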